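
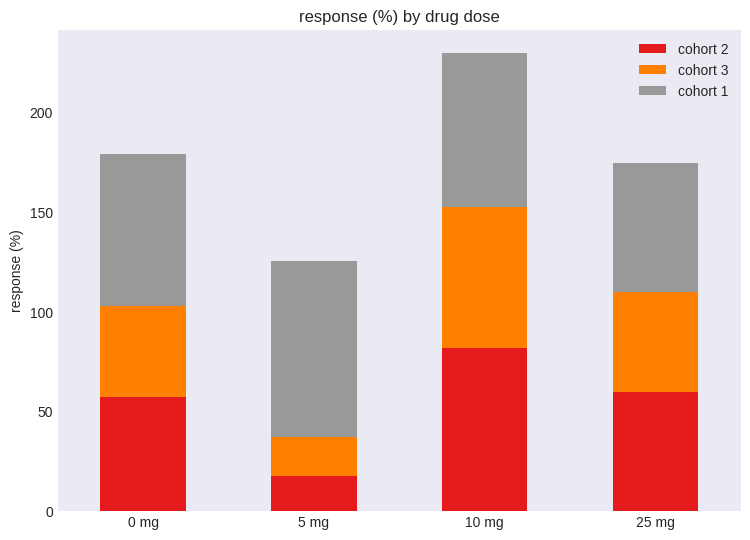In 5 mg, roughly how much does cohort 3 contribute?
≈ 20

cohort 3 top ≈ 40, bottom ≈ 20; segment ≈ 20.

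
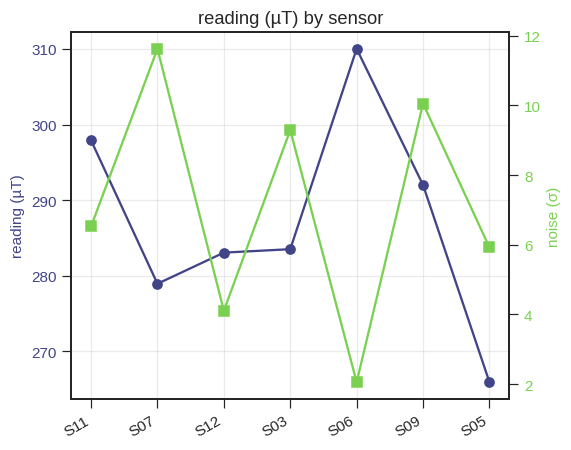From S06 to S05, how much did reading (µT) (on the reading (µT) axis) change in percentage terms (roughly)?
≈ -14.5%

S06 ≈ 310, S05 ≈ 265; (265 − 310) / 310 ≈ -14.5%.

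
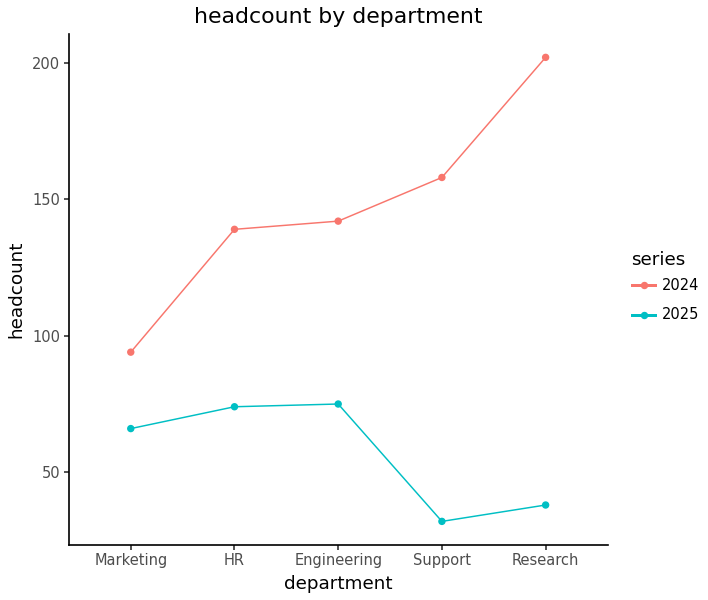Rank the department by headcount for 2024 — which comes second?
Top 3 for 2024: Research ≈ 200, Support ≈ 160, Engineering ≈ 140.

Support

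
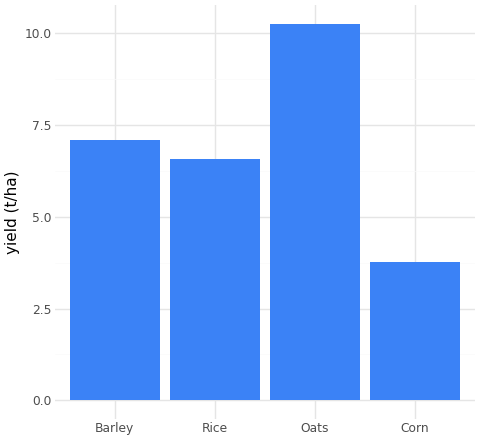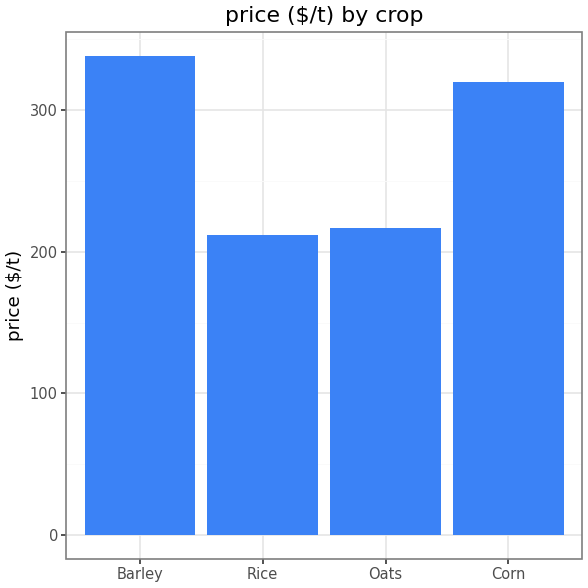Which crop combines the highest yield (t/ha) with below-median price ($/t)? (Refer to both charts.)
Oats

Chart 2 median price ($/t) ≈ 250; below-median crops: Rice, Oats. Among those, Oats has the highest yield (t/ha) (≈ 10).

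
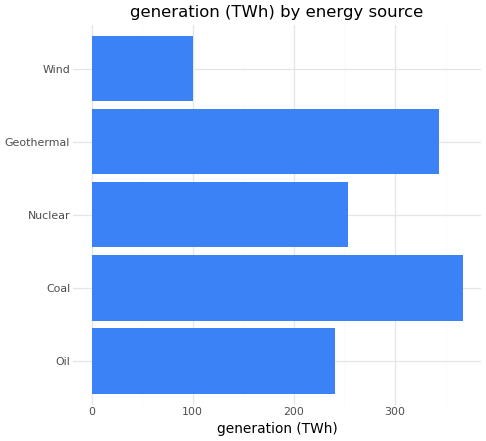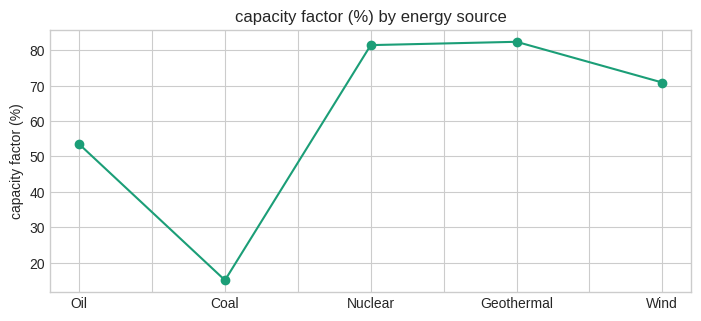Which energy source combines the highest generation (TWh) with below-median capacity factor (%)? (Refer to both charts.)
Chart 2 median capacity factor (%) ≈ 70; below-median energy sources: Oil, Coal. Among those, Coal has the highest generation (TWh) (≈ 350).

Coal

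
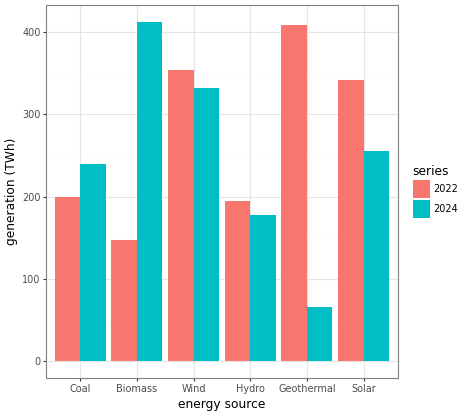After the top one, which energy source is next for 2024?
Top 3 for 2024: Biomass ≈ 400, Wind ≈ 350, Solar ≈ 250.

Wind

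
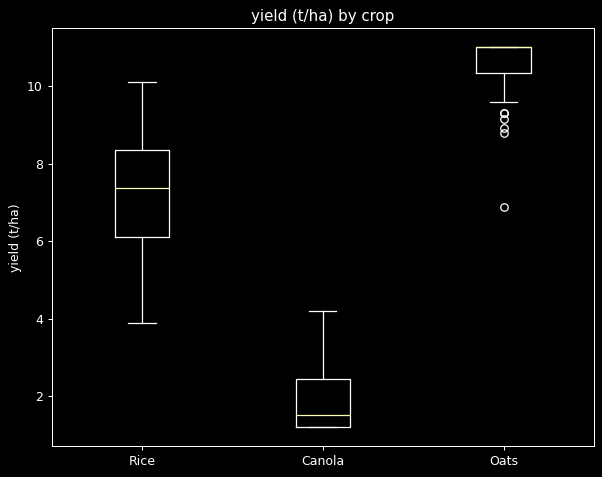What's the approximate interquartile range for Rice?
≈ 2

Q3 ≈ 8, Q1 ≈ 6; IQR ≈ 2.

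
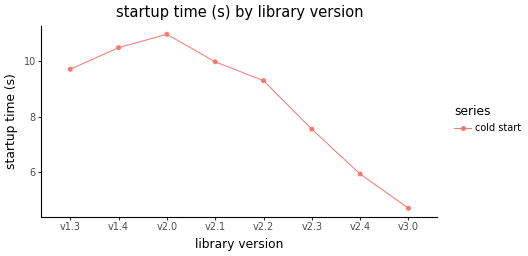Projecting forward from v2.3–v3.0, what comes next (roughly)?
Last three: 8, 6, 5 → slope ≈ -1.5/step → next ≈ 3.5.

≈ 3.5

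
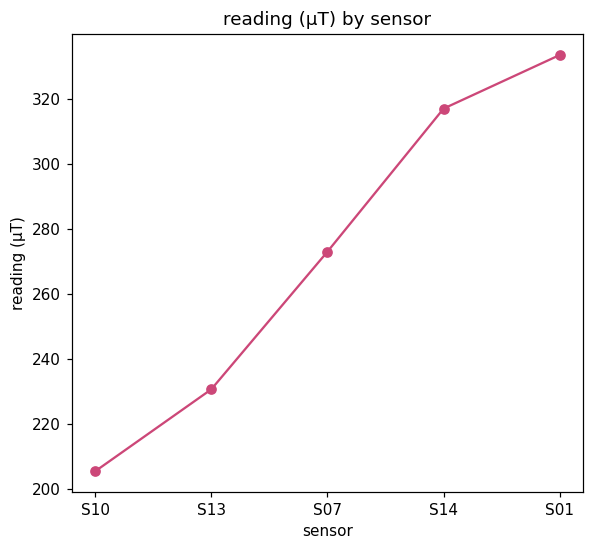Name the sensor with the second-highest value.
Top 3: S01 ≈ 340, S14 ≈ 320, S07 ≈ 280.

S14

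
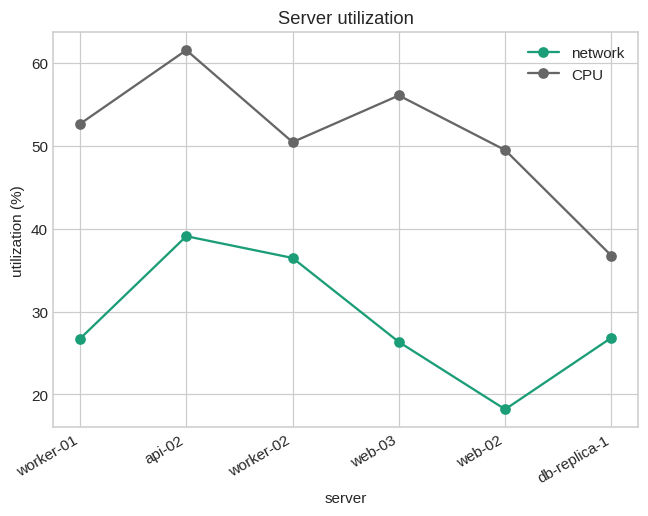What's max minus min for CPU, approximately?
Max api-02 ≈ 60, min db-replica-1 ≈ 35; range ≈ 25.

≈ 25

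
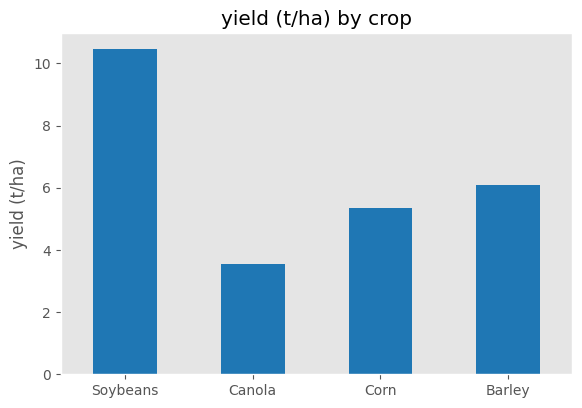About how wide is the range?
≈ 6

Max Soybeans ≈ 10, min Canola ≈ 4; range ≈ 6.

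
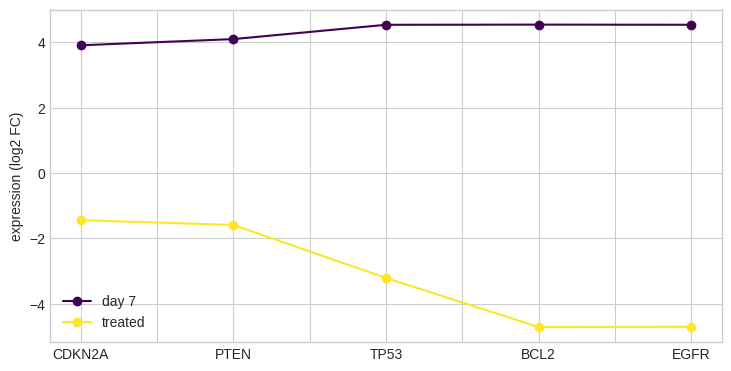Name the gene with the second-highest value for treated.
PTEN

Top 3 for treated: CDKN2A ≈ -1, PTEN ≈ -2, TP53 ≈ -3.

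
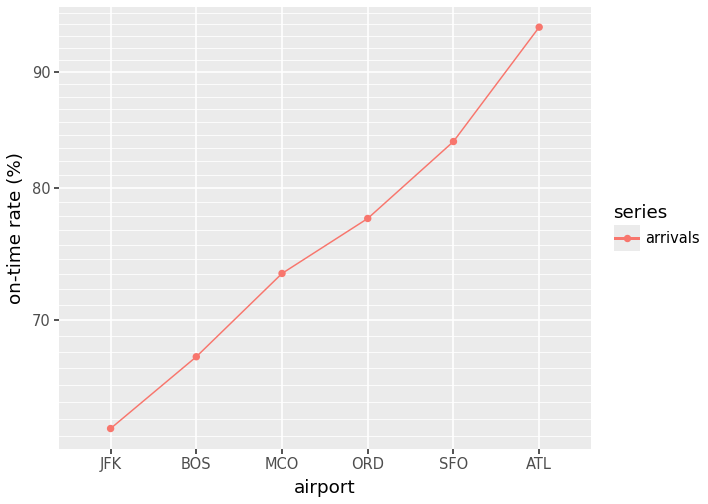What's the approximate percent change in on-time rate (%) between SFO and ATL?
≈ +11.8%

SFO ≈ 85, ATL ≈ 95; (95 − 85) / 85 ≈ +11.8%.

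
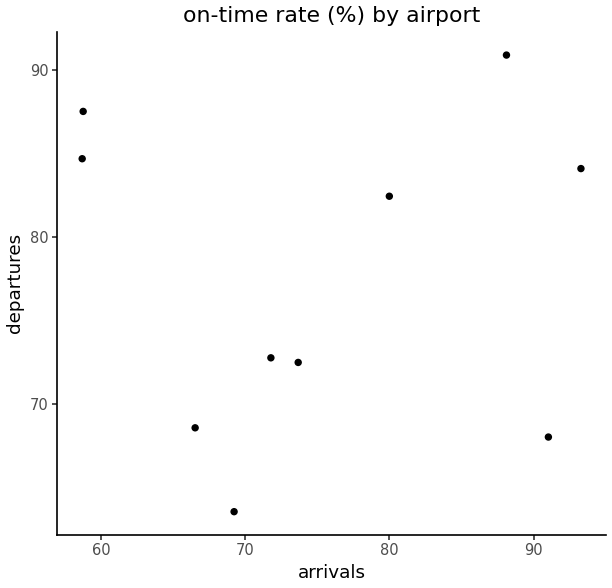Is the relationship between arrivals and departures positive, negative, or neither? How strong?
no clear correlation

Points are roughly uncorrelated; weak (|r| ≈ 0.1).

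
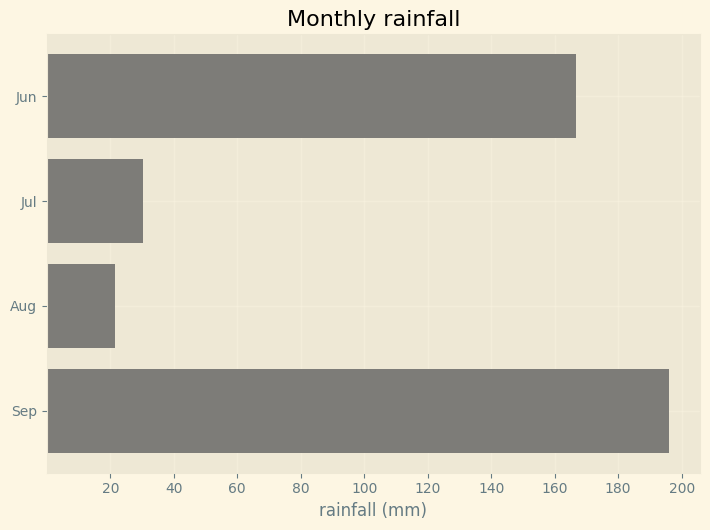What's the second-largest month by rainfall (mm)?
Top 3: Sep ≈ 200, Jun ≈ 160, Jul ≈ 40.

Jun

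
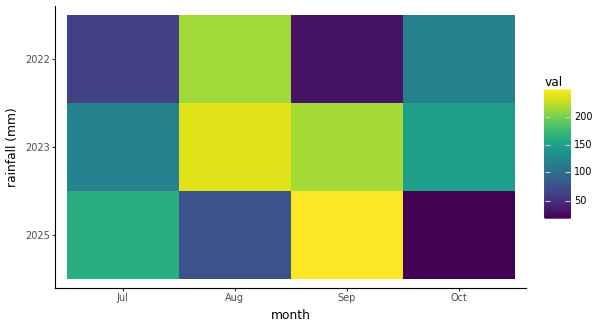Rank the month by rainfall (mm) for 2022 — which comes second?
Oct

Top 3 for 2022: Aug ≈ 220, Oct ≈ 120, Jul ≈ 60.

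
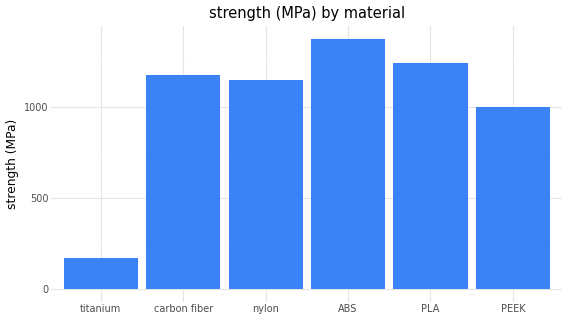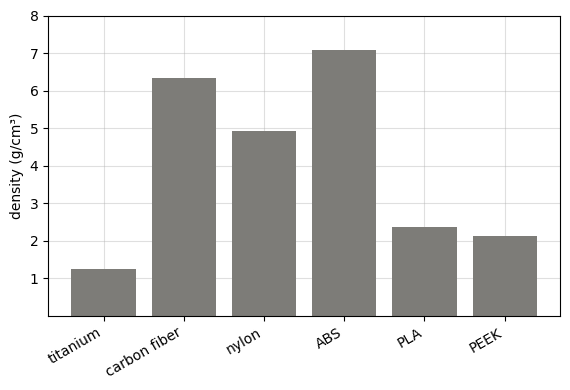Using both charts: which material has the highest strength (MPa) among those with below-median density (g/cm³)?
PLA

Chart 2 median density (g/cm³) ≈ 4; below-median materials: titanium, PLA, PEEK. Among those, PLA has the highest strength (MPa) (≈ 1200).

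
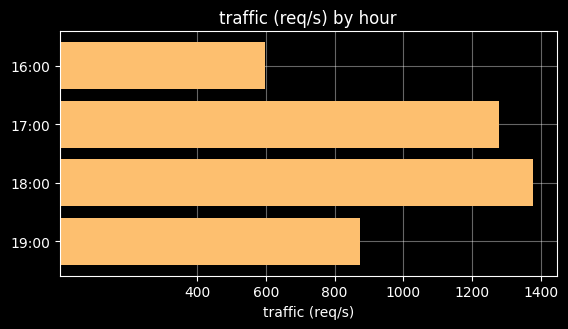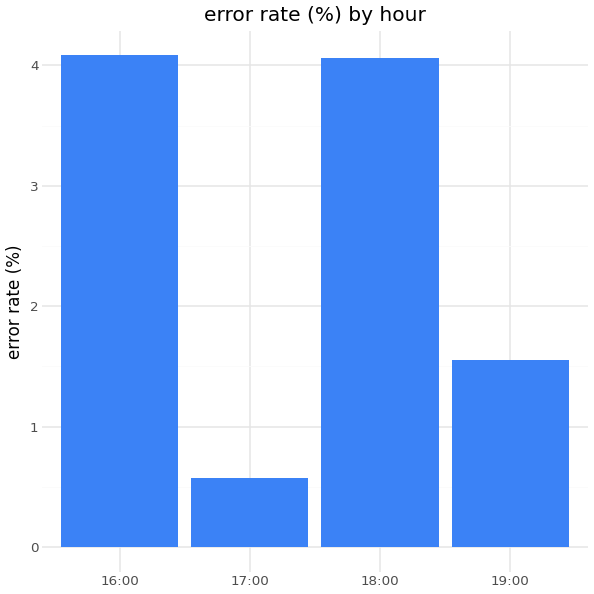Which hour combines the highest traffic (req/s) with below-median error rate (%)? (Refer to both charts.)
Chart 2 median error rate (%) ≈ 3; below-median hours: 17:00, 19:00. Among those, 17:00 has the highest traffic (req/s) (≈ 1200).

17:00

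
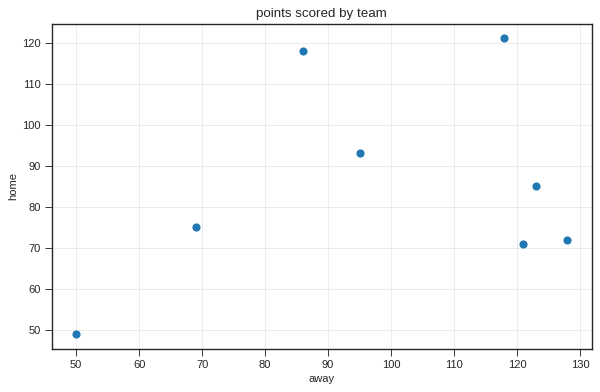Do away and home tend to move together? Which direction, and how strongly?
Points are positively correlated; weak (|r| ≈ 0.3).

positive, weak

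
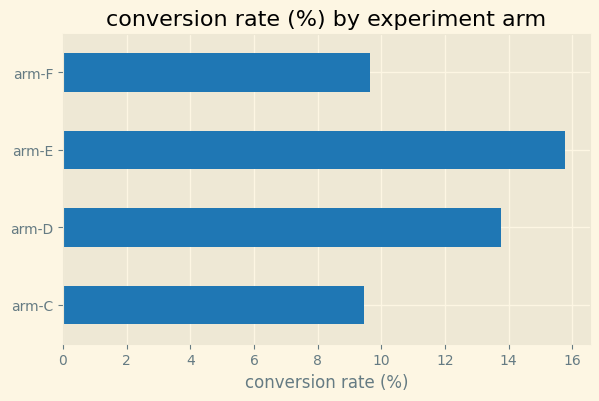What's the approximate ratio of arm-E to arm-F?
≈ 1.6×

arm-E ≈ 16, arm-F ≈ 10; 16/10 ≈ 1.6.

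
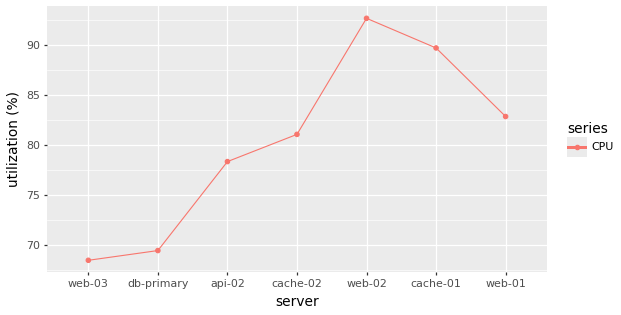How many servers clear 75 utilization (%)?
Above 75: api-02, cache-02, web-02, cache-01, web-01.

5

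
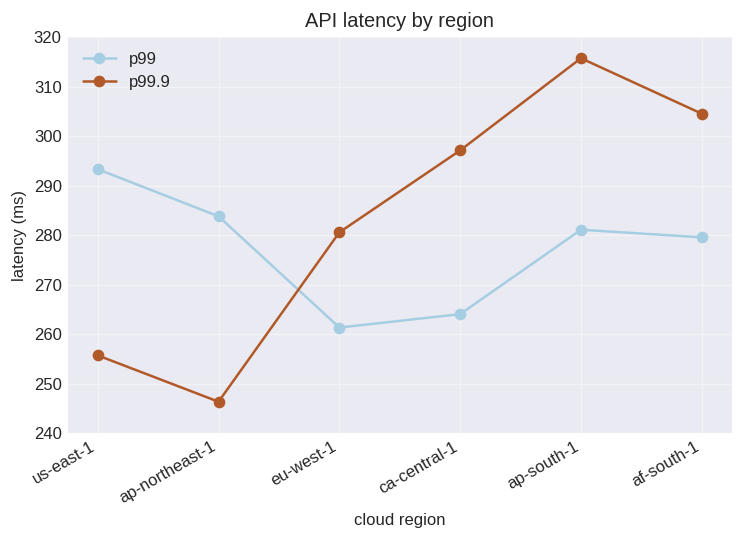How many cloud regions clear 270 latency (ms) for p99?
Above 270: us-east-1, ap-northeast-1, ap-south-1, af-south-1.

4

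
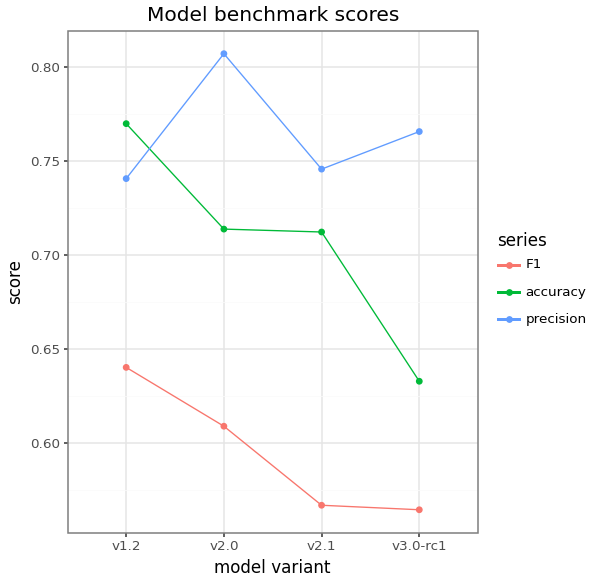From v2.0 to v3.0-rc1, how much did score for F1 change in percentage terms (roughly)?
v2.0 ≈ 0.60, v3.0-rc1 ≈ 0.55; (0.55 − 0.60) / 0.60 ≈ -8.3%.

≈ -8.3%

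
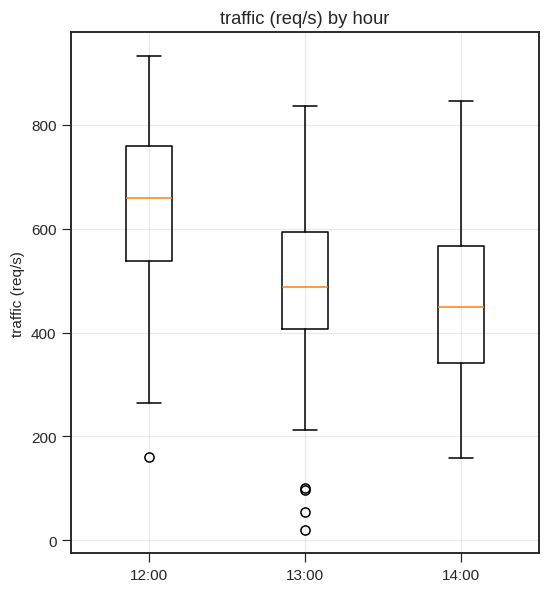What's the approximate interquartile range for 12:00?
≈ 220

Q3 ≈ 760, Q1 ≈ 540; IQR ≈ 220.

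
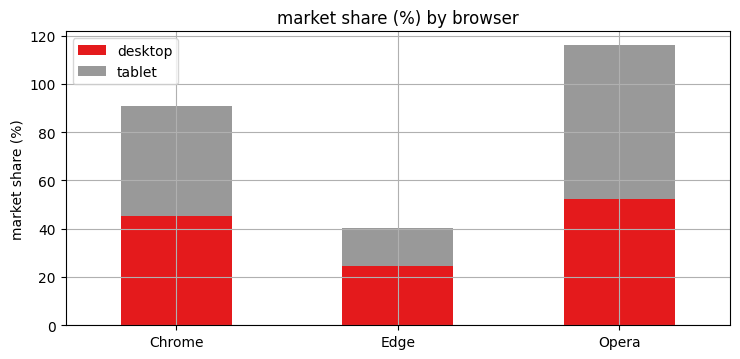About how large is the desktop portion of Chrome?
desktop top ≈ 50, bottom ≈ 0; segment ≈ 50.

≈ 50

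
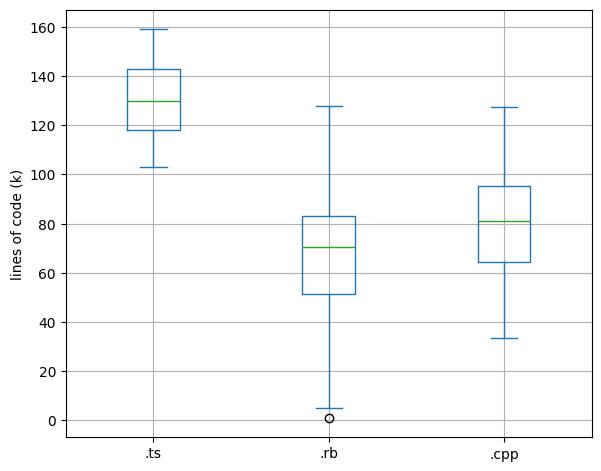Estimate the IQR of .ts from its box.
≈ 20

Q3 ≈ 140, Q1 ≈ 120; IQR ≈ 20.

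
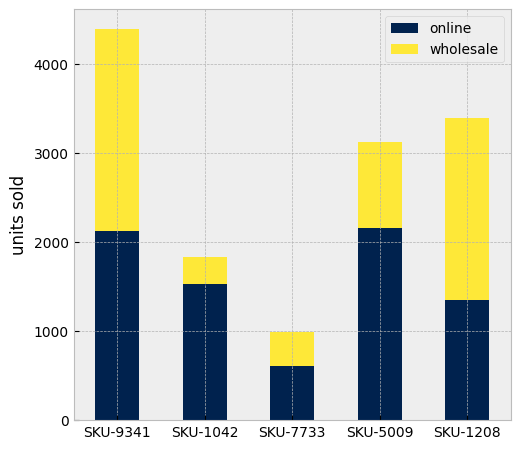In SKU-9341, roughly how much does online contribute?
online top ≈ 2000, bottom ≈ 0; segment ≈ 2000.

≈ 2000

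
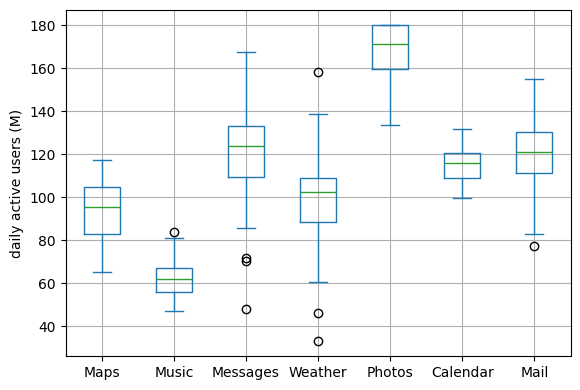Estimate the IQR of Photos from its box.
≈ 20

Q3 ≈ 180, Q1 ≈ 160; IQR ≈ 20.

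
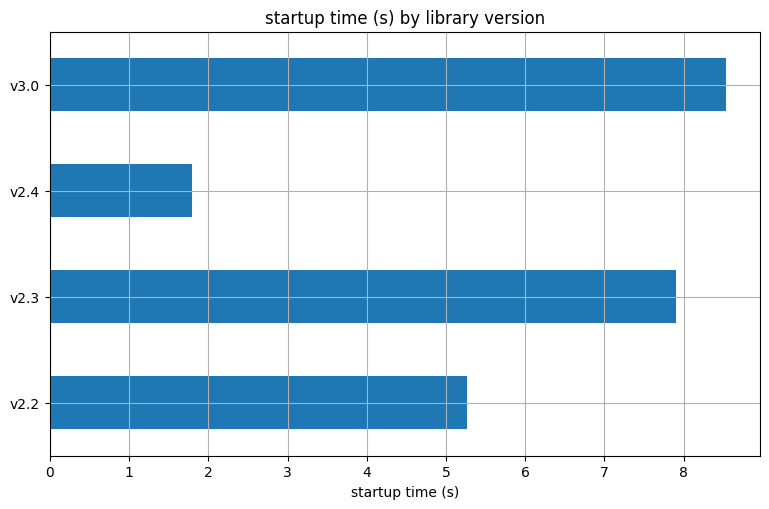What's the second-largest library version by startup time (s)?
v2.3

Top 3: v3.0 ≈ 9, v2.3 ≈ 8, v2.2 ≈ 5.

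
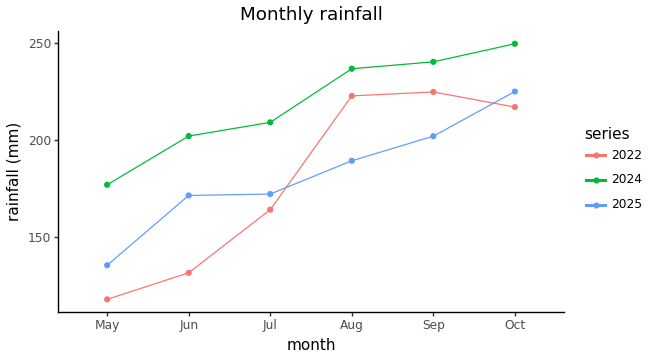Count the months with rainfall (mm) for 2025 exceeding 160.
5

Above 160: Jun, Jul, Aug, Sep, Oct.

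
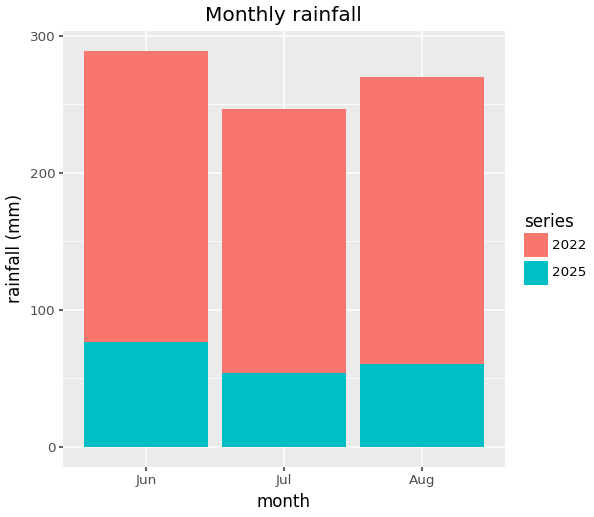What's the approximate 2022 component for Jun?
2022 top ≈ 300, bottom ≈ 75; segment ≈ 225.

≈ 225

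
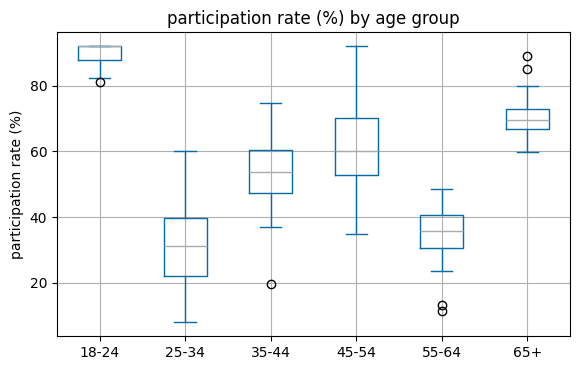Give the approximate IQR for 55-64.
≈ 10

Q3 ≈ 40, Q1 ≈ 30; IQR ≈ 10.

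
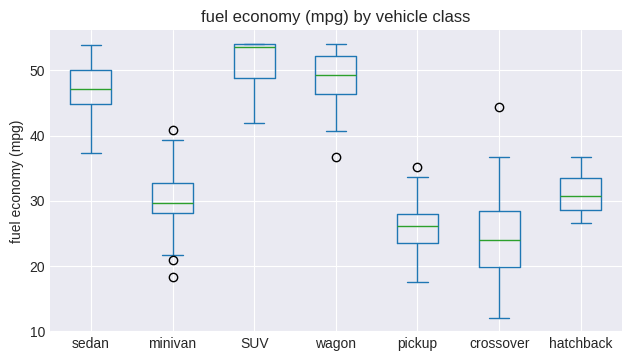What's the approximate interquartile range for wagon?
Q3 ≈ 50, Q1 ≈ 45; IQR ≈ 5.

≈ 5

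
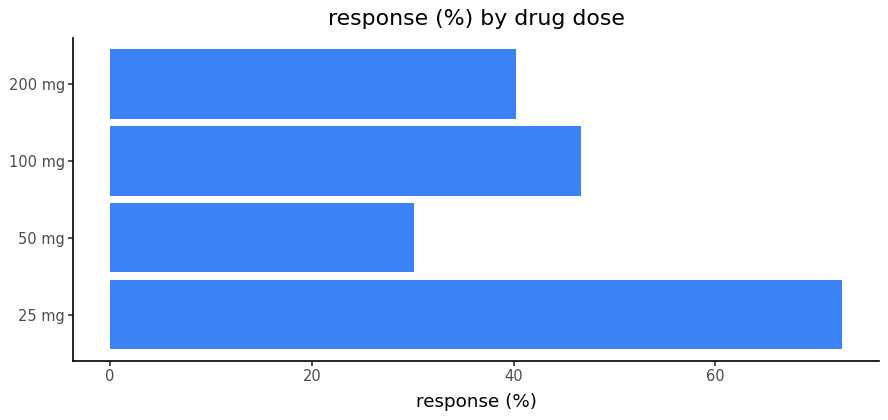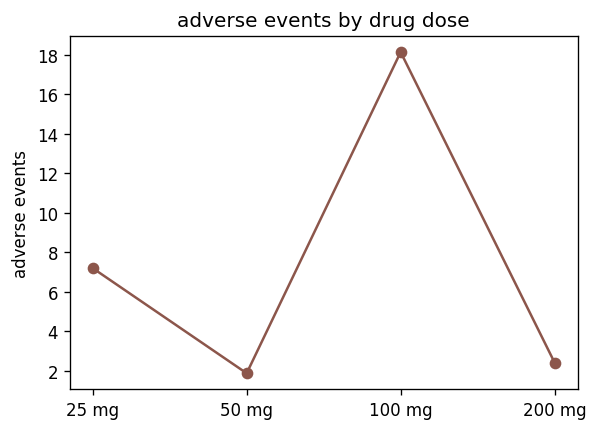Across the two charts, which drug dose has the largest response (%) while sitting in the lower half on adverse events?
200 mg

Chart 2 median adverse events ≈ 4; below-median drug doses: 50 mg, 200 mg. Among those, 200 mg has the highest response (%) (≈ 40).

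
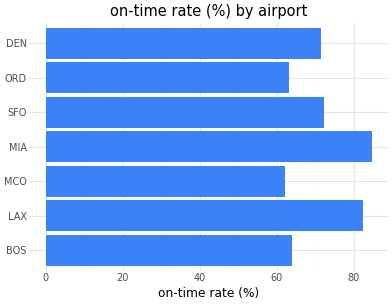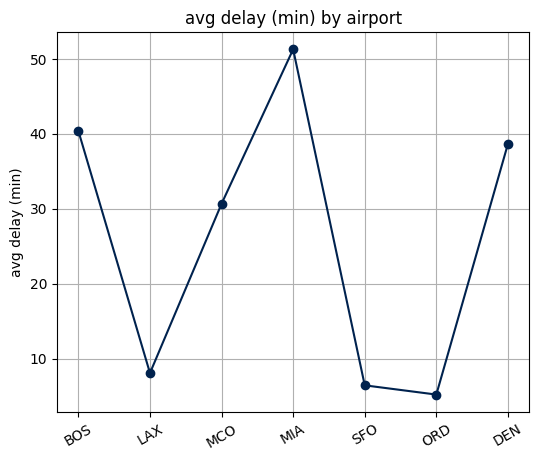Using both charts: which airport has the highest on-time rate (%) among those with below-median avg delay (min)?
LAX

Chart 2 median avg delay (min) ≈ 30; below-median airports: LAX, SFO, ORD. Among those, LAX has the highest on-time rate (%) (≈ 80).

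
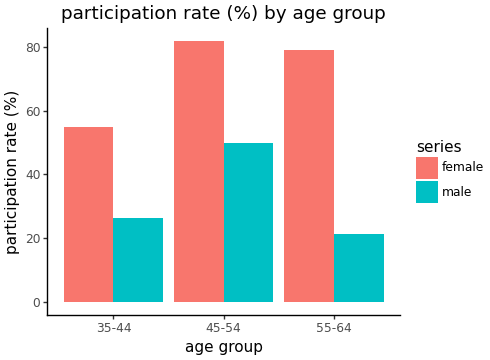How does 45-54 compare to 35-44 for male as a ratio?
45-54 ≈ 50, 35-44 ≈ 30; 50/30 ≈ 1.67.

≈ 1.67×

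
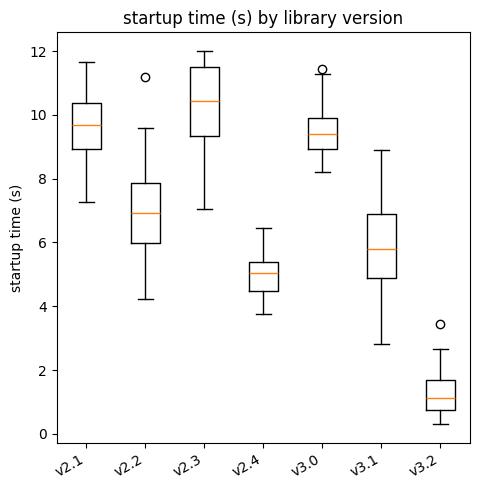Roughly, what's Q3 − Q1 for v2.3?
Q3 ≈ 11, Q1 ≈ 9; IQR ≈ 2.

≈ 2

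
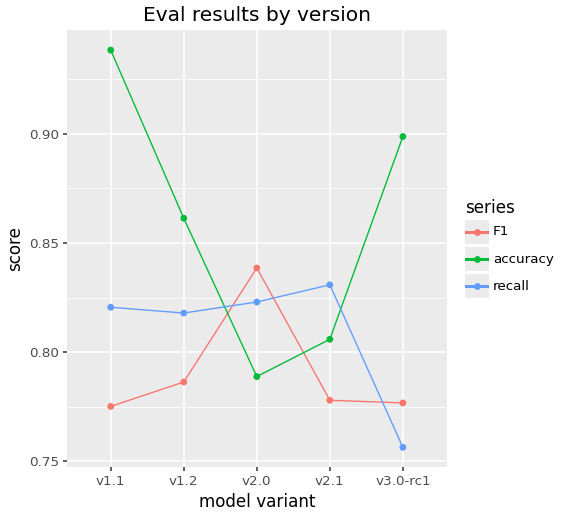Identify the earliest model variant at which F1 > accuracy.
v1.2: F1 ≈ 0.78 vs accuracy ≈ 0.86 (not yet); v2.0: F1 ≈ 0.84 vs accuracy ≈ 0.78 (first crossover).

v2.0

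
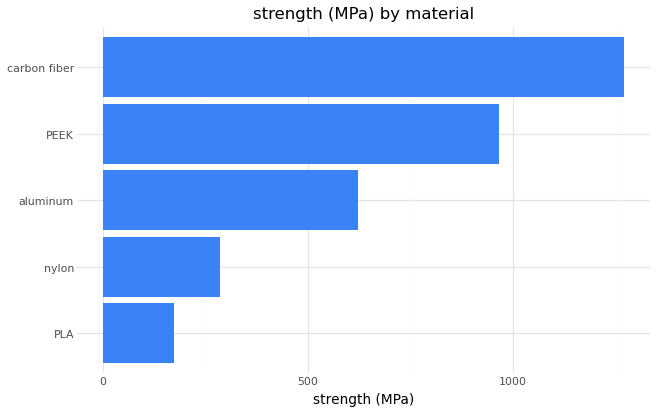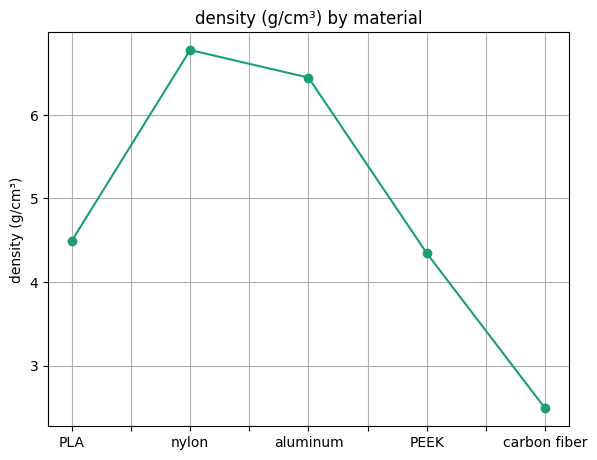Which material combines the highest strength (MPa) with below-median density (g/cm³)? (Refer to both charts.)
Chart 2 median density (g/cm³) ≈ 4; below-median materials: PEEK, carbon fiber. Among those, carbon fiber has the highest strength (MPa) (≈ 1200).

carbon fiber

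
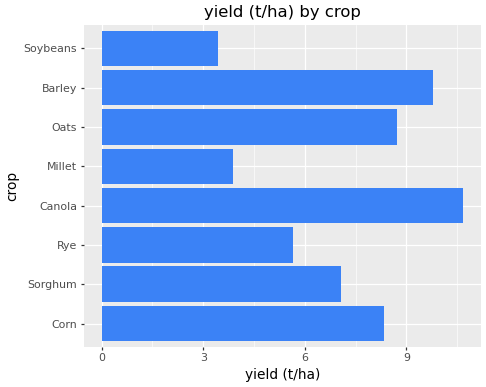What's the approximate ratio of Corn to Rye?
≈ 1.33×

Corn ≈ 8, Rye ≈ 6; 8/6 ≈ 1.33.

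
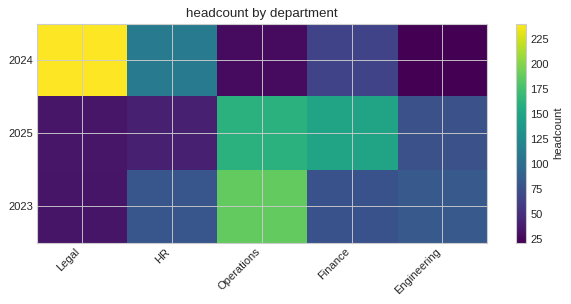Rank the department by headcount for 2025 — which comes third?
Top 4 for 2025: Operations ≈ 160, Finance ≈ 140, Engineering ≈ 80, HR ≈ 40.

Engineering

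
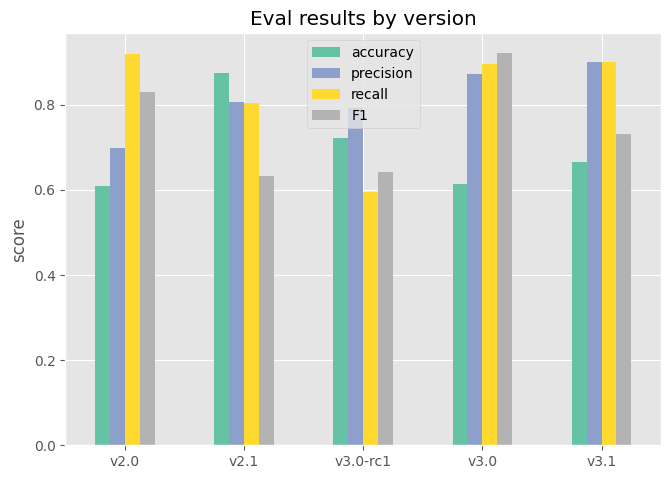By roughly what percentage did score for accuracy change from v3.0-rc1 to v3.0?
≈ -14.3%

v3.0-rc1 ≈ 0.7, v3.0 ≈ 0.6; (0.6 − 0.7) / 0.7 ≈ -14.3%.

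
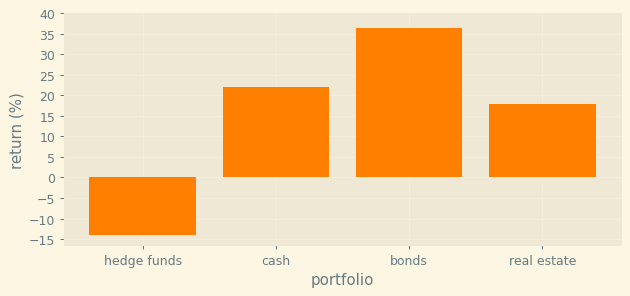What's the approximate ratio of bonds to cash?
bonds ≈ 35, cash ≈ 20; 35/20 ≈ 1.75.

≈ 1.75×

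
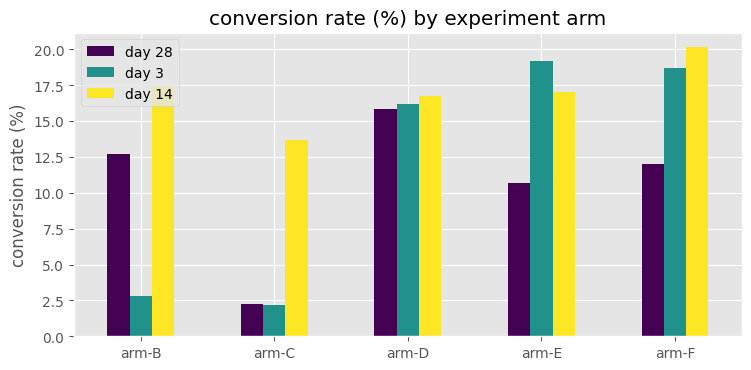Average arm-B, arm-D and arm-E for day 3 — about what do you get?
(2 + 16 + 20) / 3 ≈ 13.

≈ 13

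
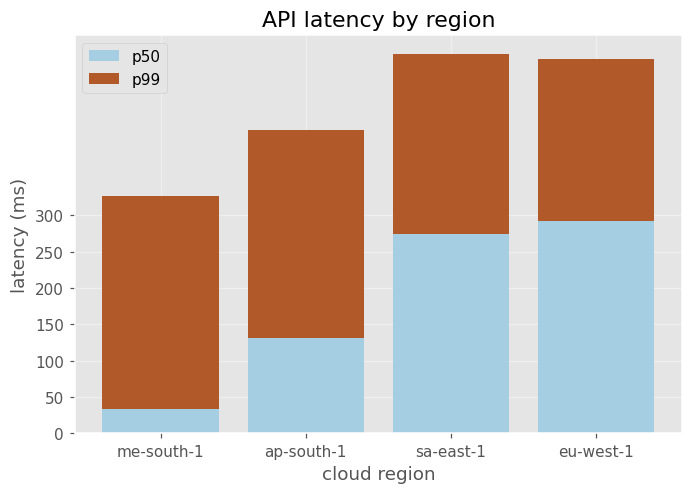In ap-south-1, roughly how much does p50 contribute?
p50 top ≈ 150, bottom ≈ 0; segment ≈ 150.

≈ 150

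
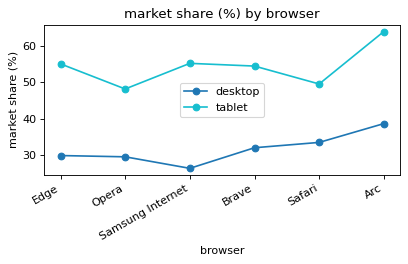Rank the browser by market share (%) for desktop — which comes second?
Top 3 for desktop: Arc ≈ 40, Safari ≈ 35, Brave ≈ 30.

Safari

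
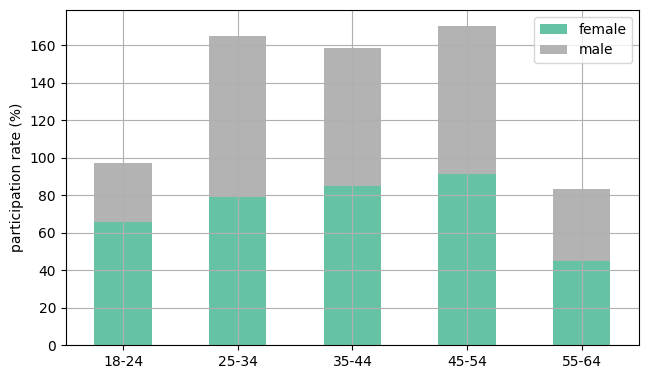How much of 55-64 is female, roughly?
≈ 40

female top ≈ 40, bottom ≈ 0; segment ≈ 40.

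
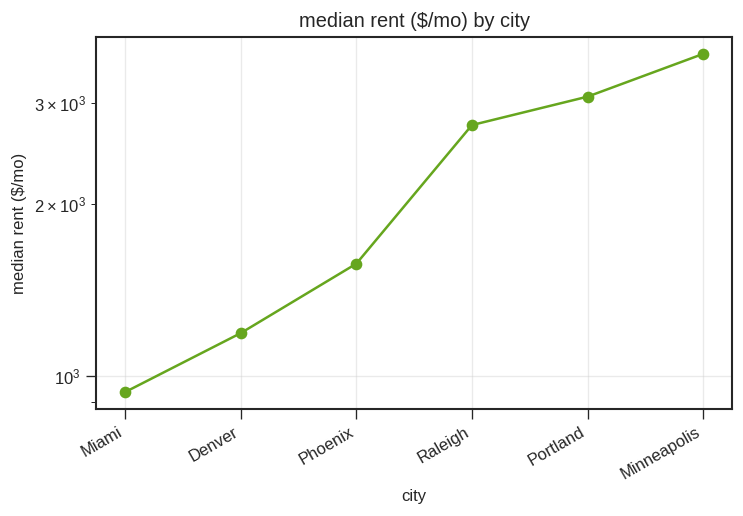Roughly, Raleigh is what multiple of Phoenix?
Raleigh ≈ 2500, Phoenix ≈ 1500; 2500/1500 ≈ 1.67.

≈ 1.67×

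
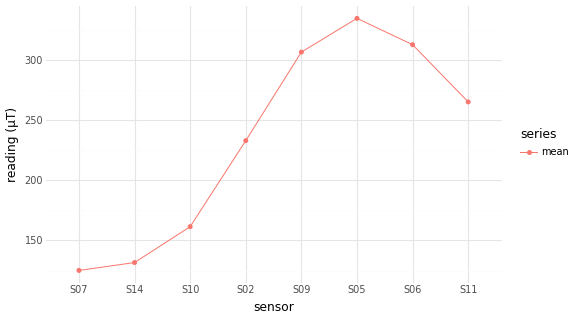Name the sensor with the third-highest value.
Top 4: S05 ≈ 340, S06 ≈ 320, S09 ≈ 300, S11 ≈ 260.

S09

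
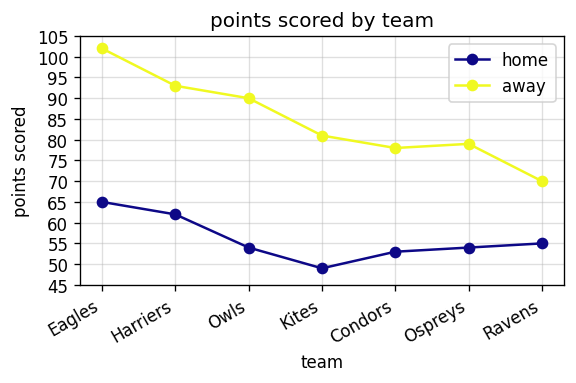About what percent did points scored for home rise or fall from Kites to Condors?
≈ +10%

Kites ≈ 50, Condors ≈ 55; (55 − 50) / 50 ≈ +10%.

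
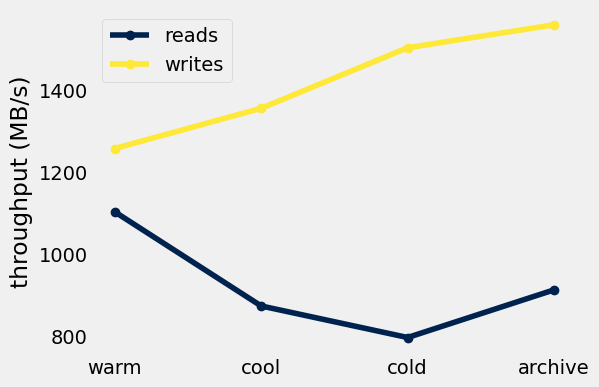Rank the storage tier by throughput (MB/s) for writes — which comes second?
cold

Top 3 for writes: archive ≈ 1600, cold ≈ 1500, cool ≈ 1400.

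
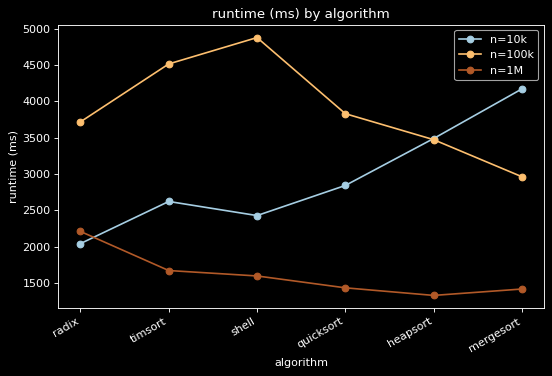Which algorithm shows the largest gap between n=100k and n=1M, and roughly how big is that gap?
shell: n=100k ≈ 5000, n=1M ≈ 1500 → gap ≈ 3500. Next-largest (timsort) is only ≈ 3000.

shell, ≈ 3500 ms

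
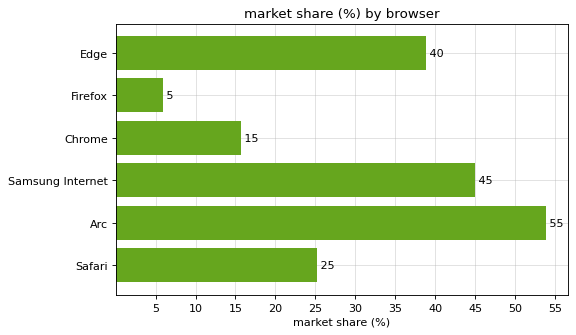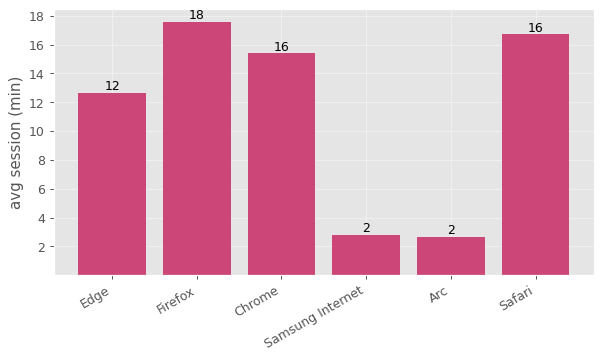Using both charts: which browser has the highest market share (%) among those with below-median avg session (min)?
Arc

Chart 2 median avg session (min) ≈ 14; below-median browsers: Edge, Samsung Internet, Arc. Among those, Arc has the highest market share (%) (≈ 55).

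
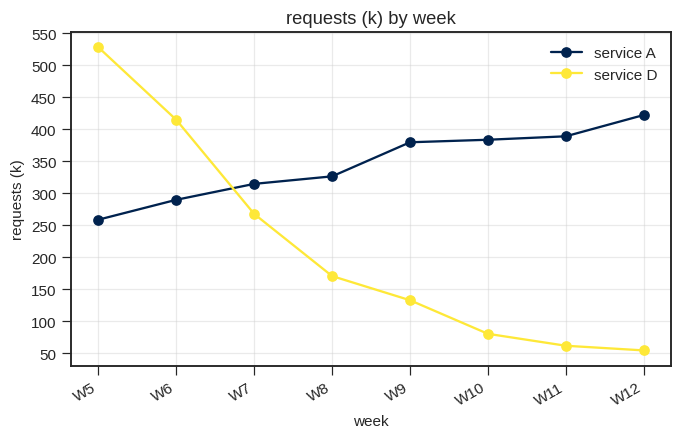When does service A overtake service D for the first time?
W6: service A ≈ 300 vs service D ≈ 400 (not yet); W7: service A ≈ 300 vs service D ≈ 250 (first crossover).

W7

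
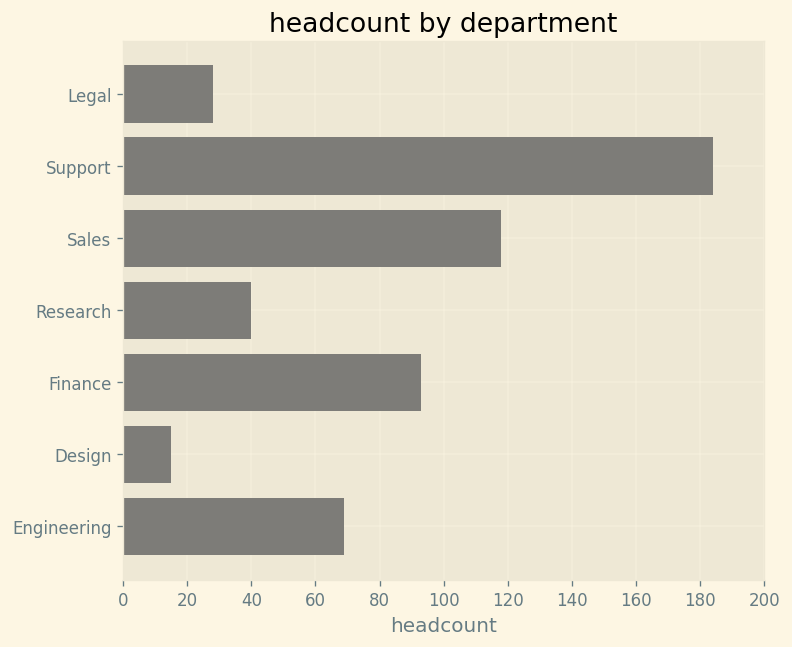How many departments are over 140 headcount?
1

Above 140: Support.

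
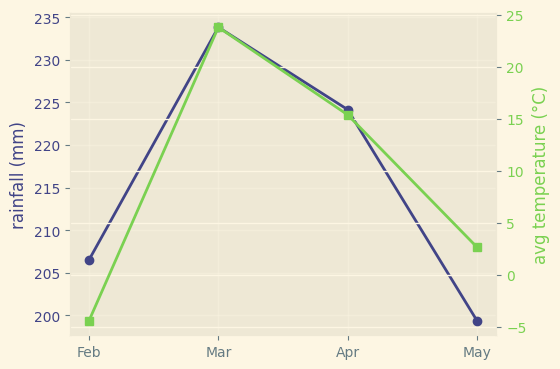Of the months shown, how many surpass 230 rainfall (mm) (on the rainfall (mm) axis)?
1

Above 230: Mar.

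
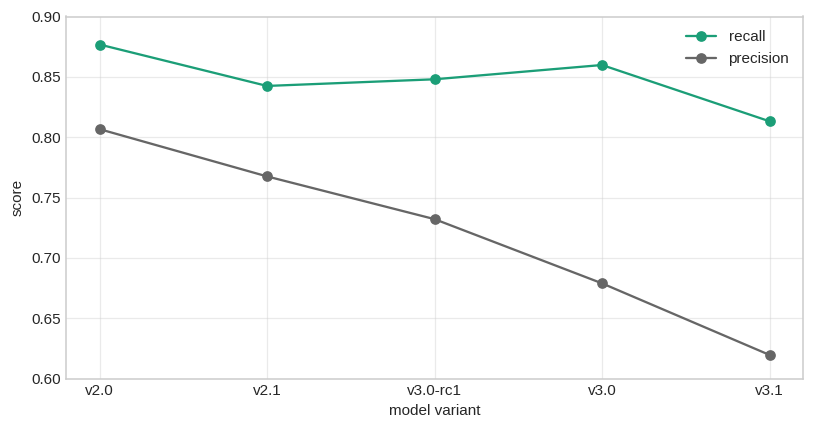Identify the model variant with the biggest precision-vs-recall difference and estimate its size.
v3.1: precision ≈ 0.60, recall ≈ 0.80 → gap ≈ 0.20. Next-largest (v3.0) is only ≈ 0.15.

v3.1, ≈ 0.20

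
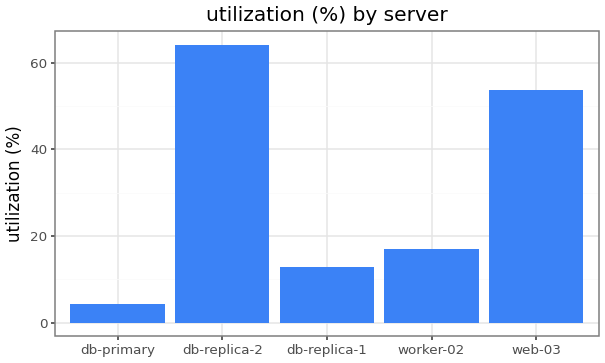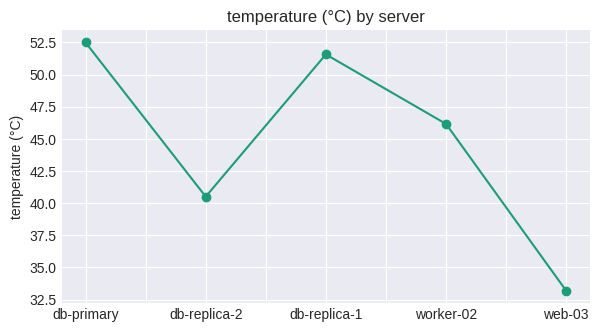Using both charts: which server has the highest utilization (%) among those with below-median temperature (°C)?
db-replica-2

Chart 2 median temperature (°C) ≈ 45; below-median servers: db-replica-2, web-03. Among those, db-replica-2 has the highest utilization (%) (≈ 60).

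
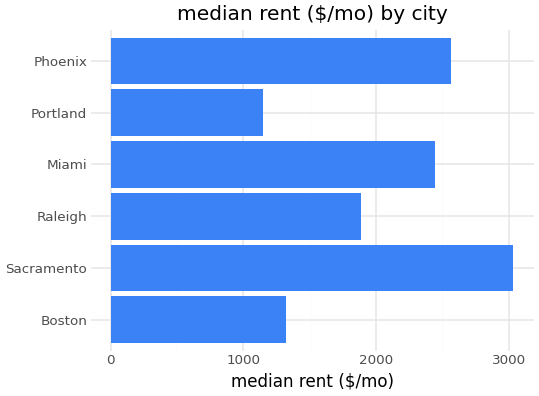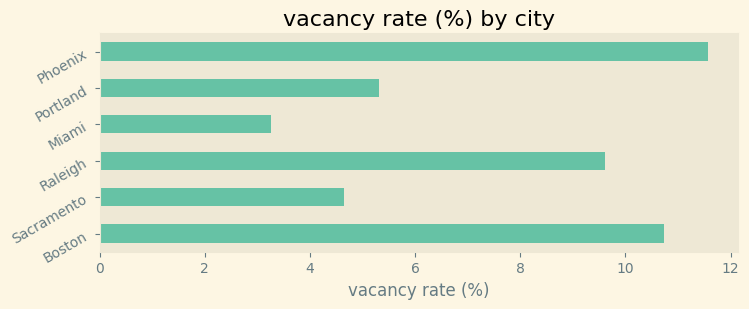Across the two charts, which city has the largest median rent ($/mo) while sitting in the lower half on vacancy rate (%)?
Sacramento

Chart 2 median vacancy rate (%) ≈ 8; below-median cities: Sacramento, Miami, Portland. Among those, Sacramento has the highest median rent ($/mo) (≈ 3000).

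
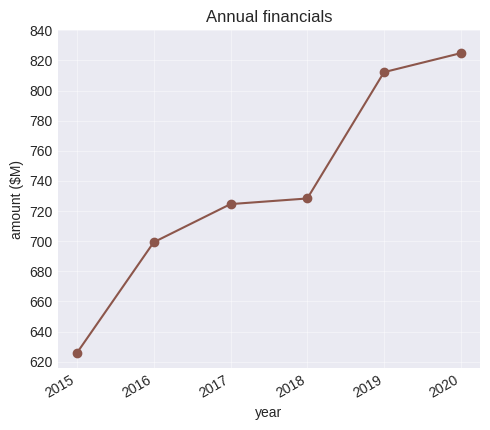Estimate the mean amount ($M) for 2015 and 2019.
(620 + 820) / 2 ≈ 720.

≈ 720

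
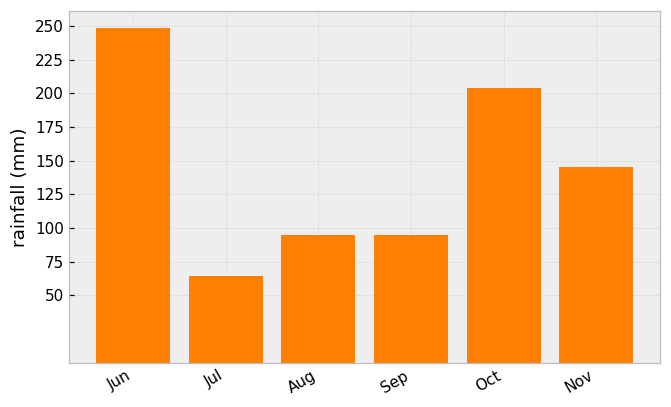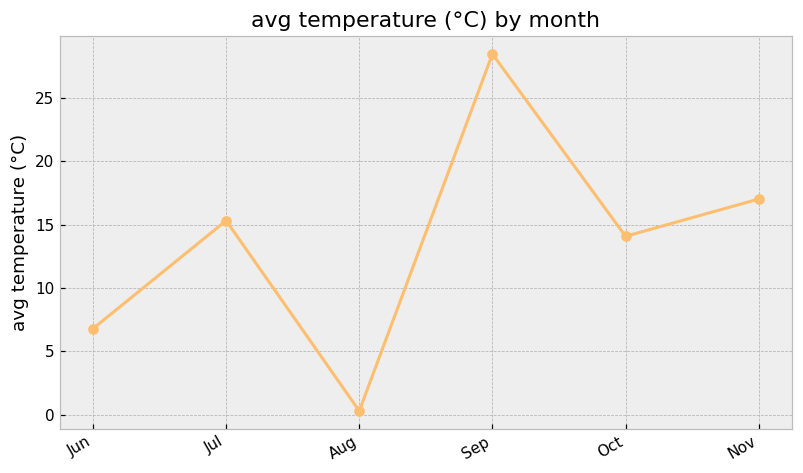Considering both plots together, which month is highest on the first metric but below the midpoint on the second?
Jun

Chart 2 median avg temperature (°C) ≈ 15; below-median months: Jun, Aug, Oct. Among those, Jun has the highest rainfall (mm) (≈ 250).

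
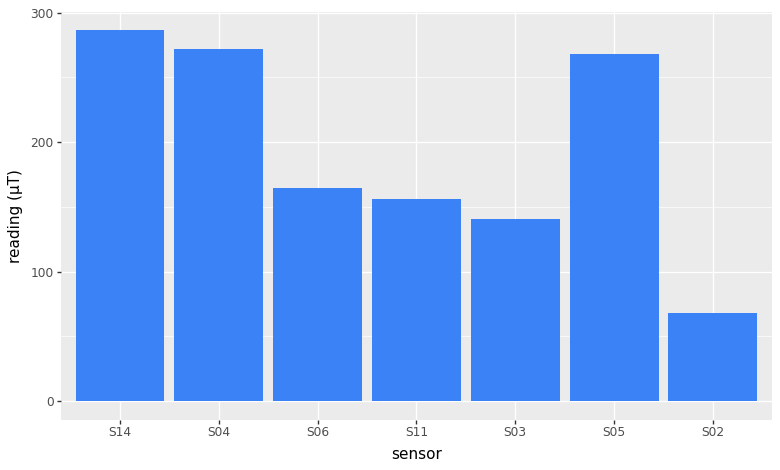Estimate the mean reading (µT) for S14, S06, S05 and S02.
≈ 200

(275 + 175 + 275 + 75) / 4 ≈ 200.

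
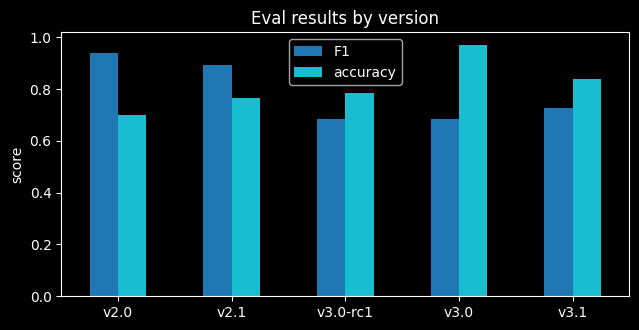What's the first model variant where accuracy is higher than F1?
v2.1: accuracy ≈ 0.8 vs F1 ≈ 0.9 (not yet); v3.0-rc1: accuracy ≈ 0.8 vs F1 ≈ 0.7 (first crossover).

v3.0-rc1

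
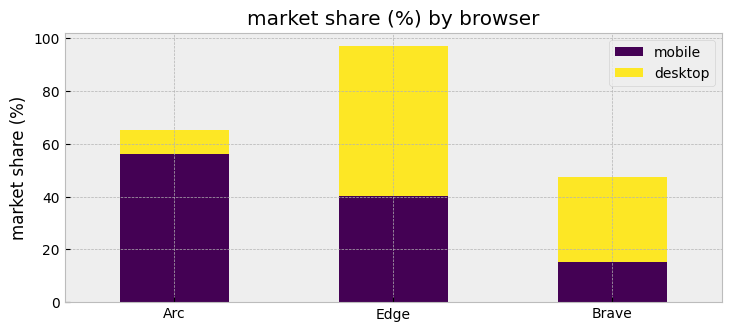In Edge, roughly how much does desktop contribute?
≈ 60

desktop top ≈ 100, bottom ≈ 40; segment ≈ 60.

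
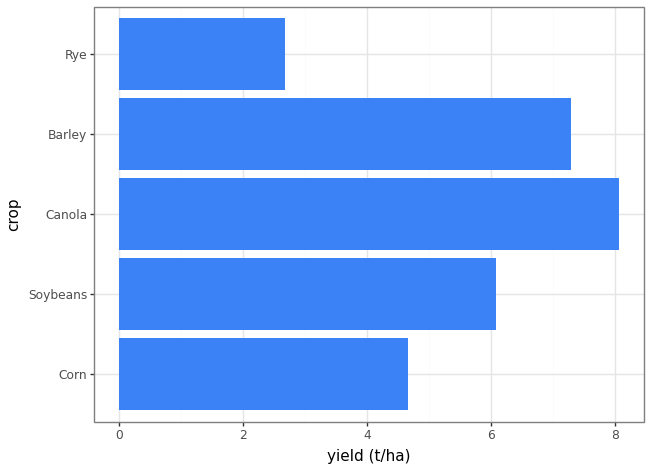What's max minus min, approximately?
Max Canola ≈ 8, min Rye ≈ 3; range ≈ 5.

≈ 5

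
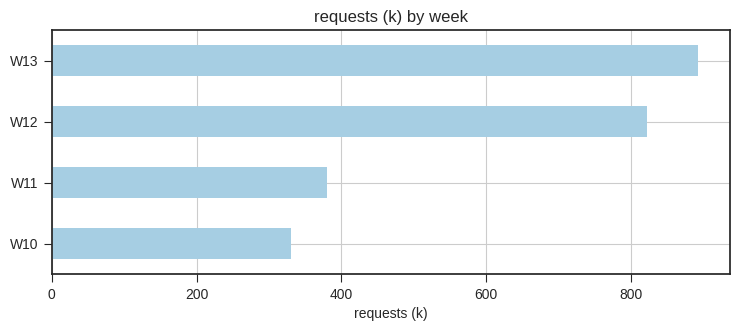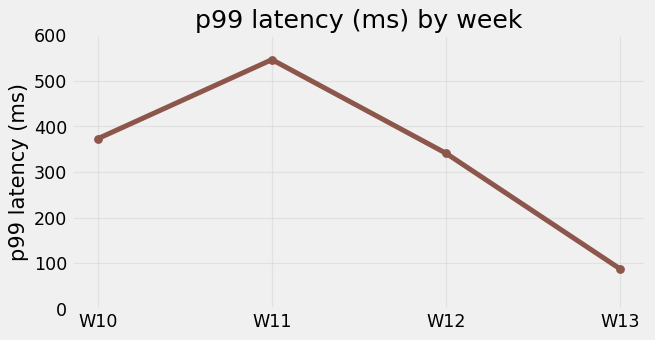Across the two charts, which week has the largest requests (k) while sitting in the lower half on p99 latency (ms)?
Chart 2 median p99 latency (ms) ≈ 400; below-median weeks: W12, W13. Among those, W13 has the highest requests (k) (≈ 900).

W13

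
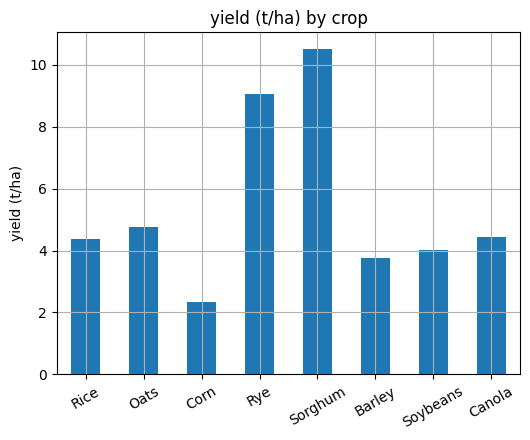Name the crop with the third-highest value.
Oats

Top 4: Sorghum ≈ 11, Rye ≈ 9, Oats ≈ 5, Canola ≈ 4.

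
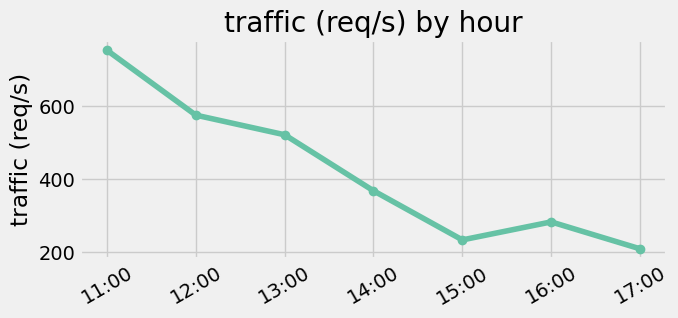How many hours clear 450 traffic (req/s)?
3

Above 450: 11:00, 12:00, 13:00.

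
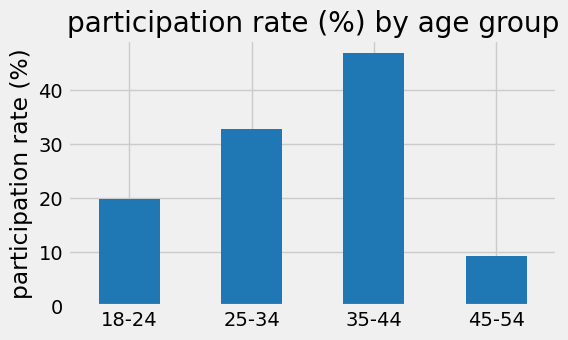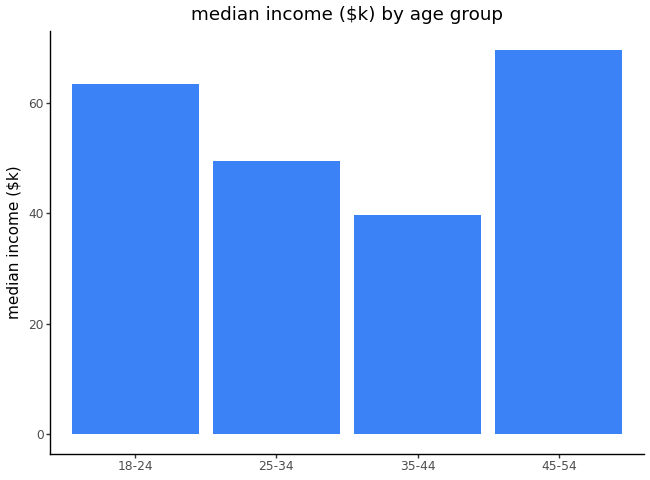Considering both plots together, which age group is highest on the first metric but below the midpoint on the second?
35-44

Chart 2 median median income ($k) ≈ 60; below-median age groups: 25-34, 35-44. Among those, 35-44 has the highest participation rate (%) (≈ 45).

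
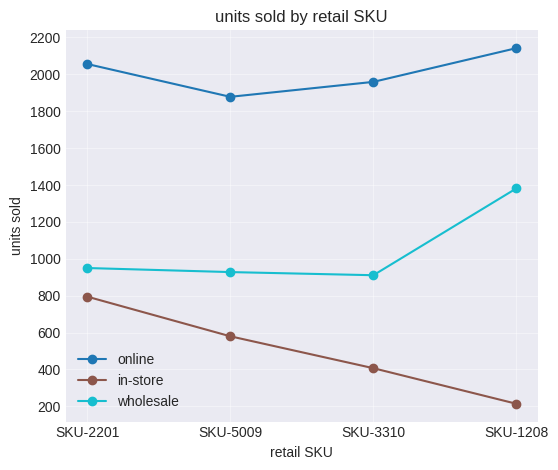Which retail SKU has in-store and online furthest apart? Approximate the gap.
SKU-1208: in-store ≈ 200, online ≈ 2200 → gap ≈ 2000. Next-largest (SKU-3310) is only ≈ 1600.

SKU-1208, ≈ 2000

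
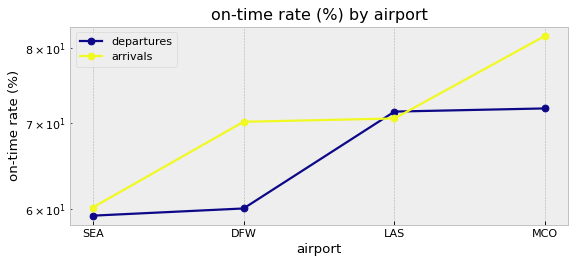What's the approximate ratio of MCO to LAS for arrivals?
≈ 1.17×

MCO ≈ 82, LAS ≈ 70; 82/70 ≈ 1.17.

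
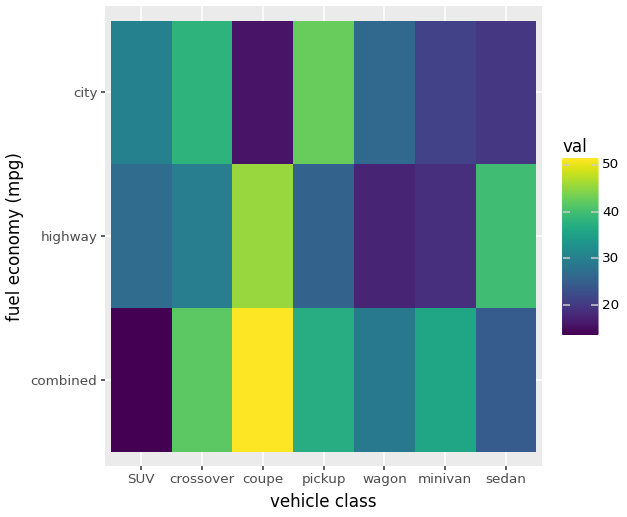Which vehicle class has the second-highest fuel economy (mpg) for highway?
sedan

Top 3 for highway: coupe ≈ 45, sedan ≈ 40, crossover ≈ 30.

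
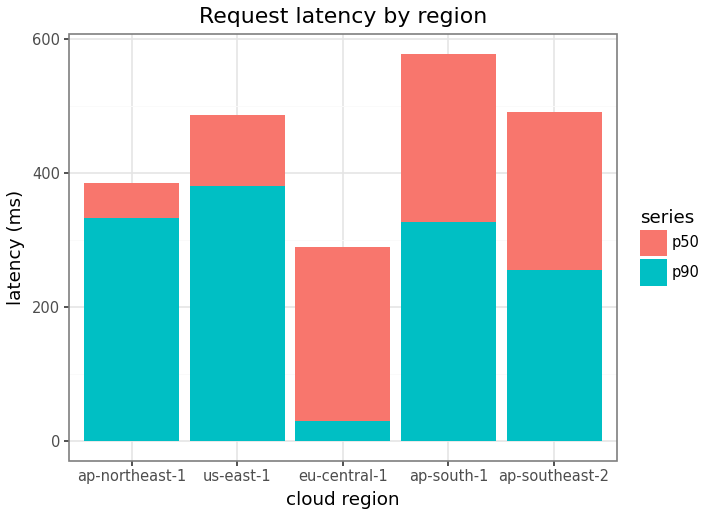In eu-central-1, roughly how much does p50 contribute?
p50 top ≈ 300, bottom ≈ 50; segment ≈ 250.

≈ 250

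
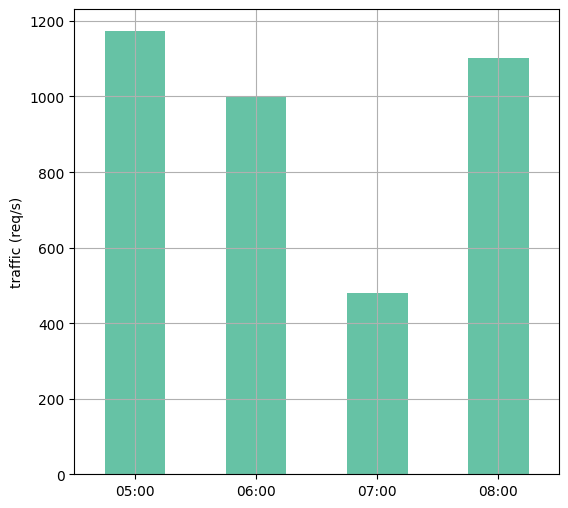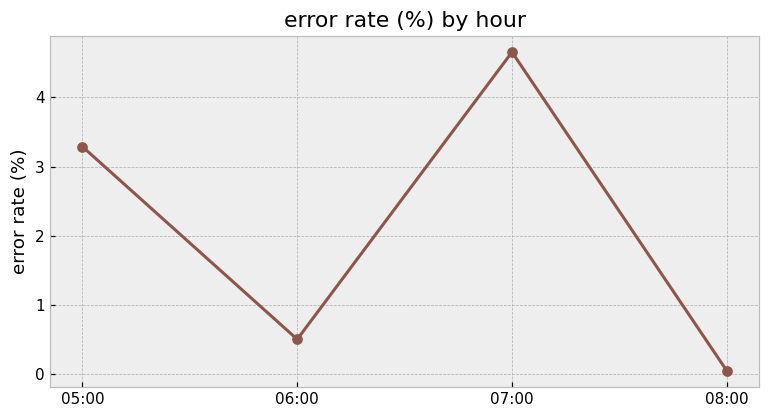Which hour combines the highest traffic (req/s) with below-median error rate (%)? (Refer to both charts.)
Chart 2 median error rate (%) ≈ 2; below-median hours: 06:00, 08:00. Among those, 08:00 has the highest traffic (req/s) (≈ 1200).

08:00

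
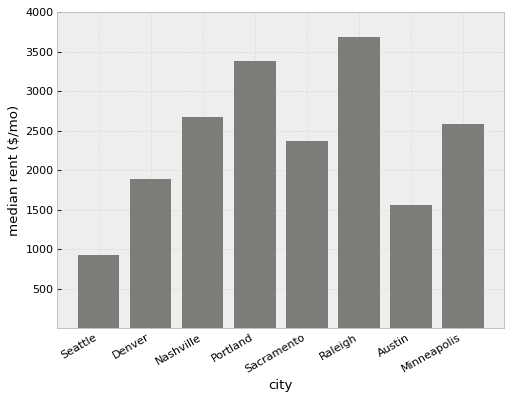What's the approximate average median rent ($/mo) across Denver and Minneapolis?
≈ 2250

(2000 + 2500) / 2 ≈ 2250.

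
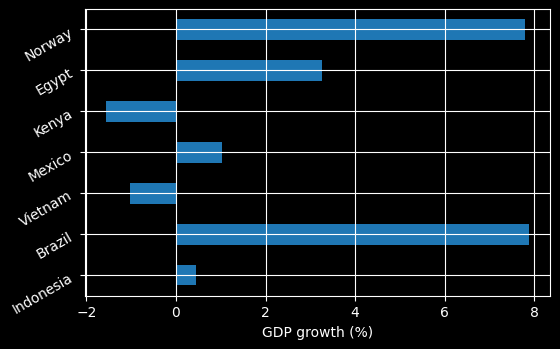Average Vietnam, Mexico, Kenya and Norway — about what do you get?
(-1 + 1 + -2 + 8) / 4 ≈ 2.

≈ 2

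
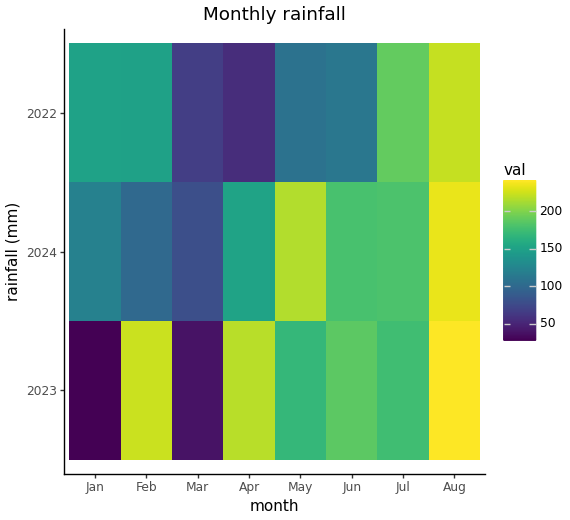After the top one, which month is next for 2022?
Top 3 for 2022: Aug ≈ 220, Jul ≈ 180, Jan ≈ 160.

Jul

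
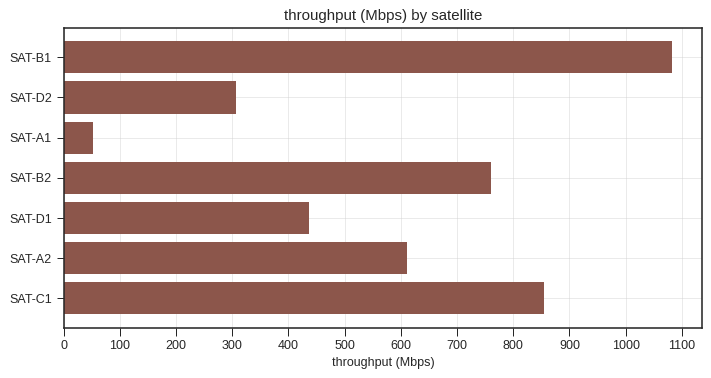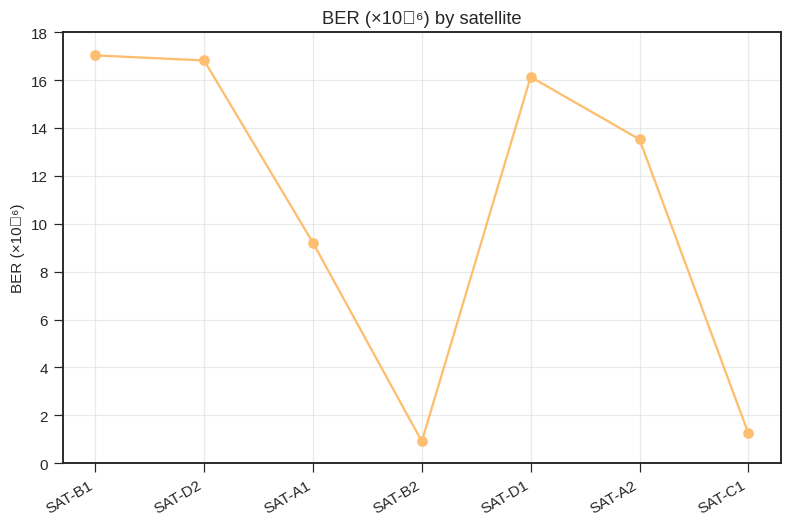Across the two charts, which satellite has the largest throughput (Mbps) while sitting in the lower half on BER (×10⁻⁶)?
SAT-C1

Chart 2 median BER (×10⁻⁶) ≈ 14; below-median satellites: SAT-A1, SAT-B2, SAT-C1. Among those, SAT-C1 has the highest throughput (Mbps) (≈ 900).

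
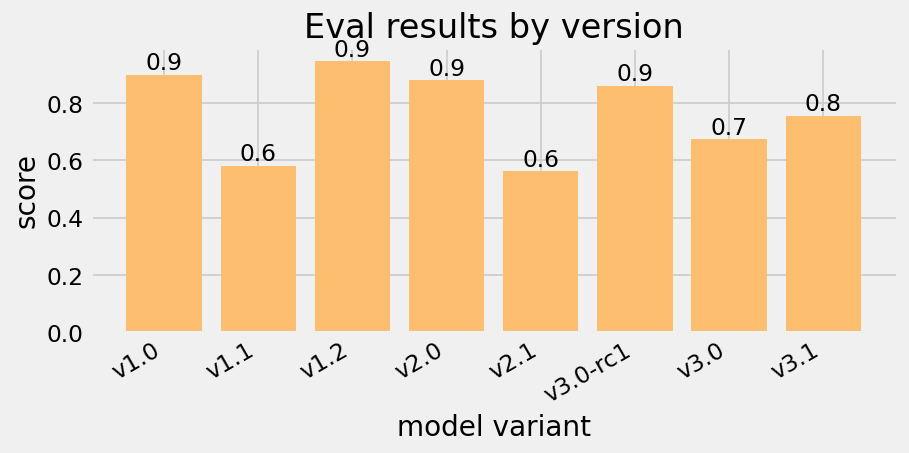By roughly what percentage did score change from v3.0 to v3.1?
≈ +14.3%

v3.0 ≈ 0.7, v3.1 ≈ 0.8; (0.8 − 0.7) / 0.7 ≈ +14.3%.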